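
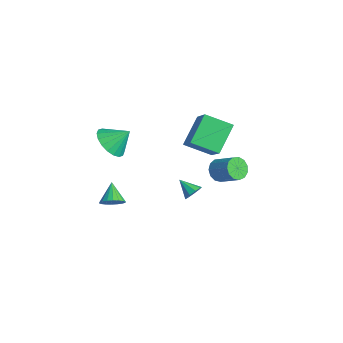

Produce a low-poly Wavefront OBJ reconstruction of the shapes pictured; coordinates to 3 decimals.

v 0.099 3.693 -4.379
v 0.575 3.229 -4.706
v 1.677 3.784 -3.887
v 1.201 4.247 -3.561
v 0.572 3.577 -4.937
v 1.673 4.131 -4.118
v 0.419 3.961 -4.991
v 1.52 4.515 -4.172
v 0.164 4.26 -4.85
v 1.265 4.814 -4.032
v -0.111 4.379 -4.561
v 0.99 4.933 -3.742
v -0.32 4.28 -4.213
v 0.782 4.834 -3.395
v -0.395 3.995 -3.918
v 0.707 4.549 -3.1
v -0.313 3.614 -3.77
v 0.788 4.168 -2.952
v -0.101 3.258 -3.815
v 1.001 3.812 -2.997
v 0.175 3.04 -4.039
v 1.277 3.595 -3.221
v 0.427 3.029 -4.371
v 1.529 3.584 -3.553
v -0.624 -2.199 -0.679
v 0.025 -1.787 -1.379
v -0.216 -1.281 0.239
v -0.365 -1.546 -1.446
v -0.806 -1.435 -1.361
v -1.211 -1.475 -1.141
v -1.5 -1.658 -0.829
v -1.615 -1.948 -0.488
v -1.535 -2.288 -0.184
v -1.274 -2.61 0.022
v -0.884 -2.851 0.089
v -0.443 -2.962 0.004
v -0.038 -2.922 -0.217
v 0.251 -2.739 -0.528
v 0.367 -2.449 -0.87
v 0.286 -2.109 -1.174
v 4.069 0.376 -2.027
v 4.402 0.34 -1.578
v 3.251 -0.036 -1.453
v 4.226 0.68 -1.584
v 3.977 0.878 -1.796
v 3.77 0.842 -2.117
v 3.703 0.587 -2.395
v 3.807 0.234 -2.501
v 4.033 -0.053 -2.385
v 4.276 -0.139 -2.101
v 4.421 0.016 -1.783
v 1.642 -3.066 -3.489
v 1.92 -3.458 -2.994
v 0.718 -2.714 -2.691
v 2.059 -3.188 -2.953
v 2.115 -2.893 -3.018
v 2.078 -2.633 -3.176
v 1.954 -2.458 -3.396
v 1.768 -2.404 -3.635
v 1.558 -2.481 -3.845
v 1.363 -2.674 -3.984
v 1.224 -2.945 -4.025
v 1.168 -3.24 -3.96
v 1.205 -3.5 -3.802
v 1.329 -3.675 -3.581
v 1.515 -3.729 -3.343
v 1.726 -3.652 -3.133
v 0.672 2.968 -2.426
v -0.16 1.702 -1.771
v -0.203 4.182 -1.192
v -1.035 2.916 -0.537
v 2.255 2.664 -1.003
v 1.423 1.398 -0.348
v 1.38 3.878 0.231
v 0.548 2.612 0.886
f 2 1 5
f 2 5 3
f 3 5 6
f 3 6 4
f 5 1 7
f 5 7 6
f 6 7 8
f 6 8 4
f 7 1 9
f 7 9 8
f 8 9 10
f 8 10 4
f 9 1 11
f 9 11 10
f 10 11 12
f 10 12 4
f 11 1 13
f 11 13 12
f 12 13 14
f 12 14 4
f 13 1 15
f 13 15 14
f 14 15 16
f 14 16 4
f 15 1 17
f 15 17 16
f 16 17 18
f 16 18 4
f 17 1 19
f 17 19 18
f 18 19 20
f 18 20 4
f 19 1 21
f 19 21 20
f 20 21 22
f 20 22 4
f 21 1 23
f 21 23 22
f 22 23 24
f 22 24 4
f 23 1 2
f 23 2 24
f 24 2 3
f 24 3 4
f 26 25 28
f 26 28 27
f 28 25 29
f 28 29 27
f 29 25 30
f 29 30 27
f 30 25 31
f 30 31 27
f 31 25 32
f 31 32 27
f 32 25 33
f 32 33 27
f 33 25 34
f 33 34 27
f 34 25 35
f 34 35 27
f 35 25 36
f 35 36 27
f 36 25 37
f 36 37 27
f 37 25 38
f 37 38 27
f 38 25 39
f 38 39 27
f 39 25 40
f 39 40 27
f 40 25 26
f 40 26 27
f 42 41 44
f 42 44 43
f 44 41 45
f 44 45 43
f 45 41 46
f 45 46 43
f 46 41 47
f 46 47 43
f 47 41 48
f 47 48 43
f 48 41 49
f 48 49 43
f 49 41 50
f 49 50 43
f 50 41 51
f 50 51 43
f 51 41 42
f 51 42 43
f 53 52 55
f 53 55 54
f 55 52 56
f 55 56 54
f 56 52 57
f 56 57 54
f 57 52 58
f 57 58 54
f 58 52 59
f 58 59 54
f 59 52 60
f 59 60 54
f 60 52 61
f 60 61 54
f 61 52 62
f 61 62 54
f 62 52 63
f 62 63 54
f 63 52 64
f 63 64 54
f 64 52 65
f 64 65 54
f 65 52 66
f 65 66 54
f 66 52 67
f 66 67 54
f 67 52 53
f 67 53 54
f 69 71 68
f 72 69 68
f 68 71 70
f 70 72 68
f 69 75 71
f 73 69 72
f 73 75 69
f 71 75 70
f 74 72 70
f 70 75 74
f 74 73 72
f 75 73 74



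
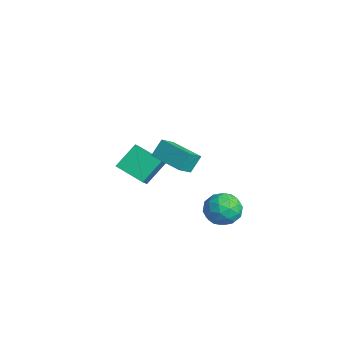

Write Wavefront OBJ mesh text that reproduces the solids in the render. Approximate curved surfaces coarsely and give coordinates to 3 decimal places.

v -4.488 0.303 -3.398
v -4.868 1.599 -2.134
v -3.153 1.428 -4.149
v -3.533 2.723 -2.884
v -3.487 -0.283 -2.496
v -3.867 1.012 -1.231
v -2.152 0.841 -3.246
v -2.532 2.137 -1.982
v 2.657 4.194 -1.991
v 3.221 4.549 -2.91
v 3.039 2.451 -2.43
v 3.603 2.806 -3.349
v 4.022 3.007 -2.313
v 3.786 4.084 -2.041
v 2.474 2.916 -3.299
v 2.238 3.993 -3.027
v 3.108 3.759 -3.718
v 4.065 3.816 -3.109
v 2.195 3.184 -2.231
v 3.152 3.241 -1.622
v 2.905 4.524 -2.412
v 3.355 2.476 -2.928
v 3.601 2.594 -2.319
v 3.933 2.803 -2.859
v 3.237 4.251 -1.901
v 3.569 4.46 -2.442
v 4.04 3.554 -2.091
v 2.691 2.54 -2.898
v 3.023 2.749 -3.439
v 2.327 4.197 -2.481
v 2.659 4.406 -3.021
v 2.22 3.446 -3.249
v 3.171 4.269 -3.427
v 3.396 3.245 -3.685
v 2.732 3.309 -3.656
v 2.593 3.942 -3.496
v 3.733 4.302 -3.069
v 3.958 3.278 -3.327
v 4.204 3.396 -2.718
v 4.065 4.029 -2.558
v 3.667 3.838 -3.544
v 2.302 3.722 -2.013
v 2.527 2.698 -2.271
v 2.195 2.971 -2.782
v 2.056 3.604 -2.622
v 2.864 3.755 -1.655
v 3.089 2.731 -1.913
v 3.667 3.058 -1.844
v 3.528 3.691 -1.684
v 2.593 3.162 -1.796
v 0.318 1.155 0.15
v 0.829 0.315 0.837
v 0.109 1.819 1.116
v 0.621 0.979 1.803
v 2.119 2.061 -0.083
v 2.631 1.221 0.604
v 1.911 2.725 0.883
v 2.422 1.885 1.57
f 2 4 1
f 5 2 1
f 1 4 3
f 3 5 1
f 2 8 4
f 6 2 5
f 6 8 2
f 4 8 3
f 7 5 3
f 3 8 7
f 7 6 5
f 8 6 7
f 9 46 25
f 46 20 49
f 25 49 14
f 46 49 25
f 9 25 21
f 25 14 26
f 21 26 10
f 25 26 21
f 9 21 30
f 21 10 31
f 30 31 16
f 21 31 30
f 9 30 42
f 30 16 45
f 42 45 19
f 30 45 42
f 9 42 46
f 42 19 50
f 46 50 20
f 42 50 46
f 10 26 37
f 26 14 40
f 37 40 18
f 26 40 37
f 14 49 27
f 49 20 48
f 27 48 13
f 49 48 27
f 20 50 47
f 50 19 43
f 47 43 11
f 50 43 47
f 19 45 44
f 45 16 32
f 44 32 15
f 45 32 44
f 16 31 36
f 31 10 33
f 36 33 17
f 31 33 36
f 12 38 24
f 38 18 39
f 24 39 13
f 38 39 24
f 12 24 22
f 24 13 23
f 22 23 11
f 24 23 22
f 12 22 29
f 22 11 28
f 29 28 15
f 22 28 29
f 12 29 34
f 29 15 35
f 34 35 17
f 29 35 34
f 12 34 38
f 34 17 41
f 38 41 18
f 34 41 38
f 13 39 27
f 39 18 40
f 27 40 14
f 39 40 27
f 11 23 47
f 23 13 48
f 47 48 20
f 23 48 47
f 15 28 44
f 28 11 43
f 44 43 19
f 28 43 44
f 17 35 36
f 35 15 32
f 36 32 16
f 35 32 36
f 18 41 37
f 41 17 33
f 37 33 10
f 41 33 37
f 52 54 51
f 55 52 51
f 51 54 53
f 53 55 51
f 52 58 54
f 56 52 55
f 56 58 52
f 54 58 53
f 57 55 53
f 53 58 57
f 57 56 55
f 58 56 57



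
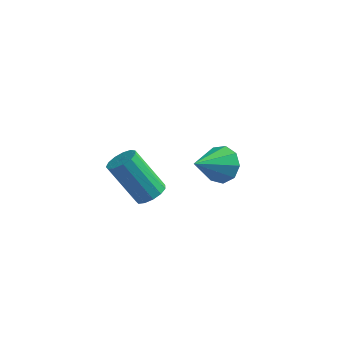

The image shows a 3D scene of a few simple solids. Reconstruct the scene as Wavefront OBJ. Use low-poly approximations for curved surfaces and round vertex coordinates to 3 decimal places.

v 1.243 -1.531 -0.643
v 1.775 -1.432 -0.265
v 0.589 -1.35 1.381
v 0.057 -1.449 1.003
v 1.655 -1.095 -0.368
v 0.47 -1.013 1.278
v 1.404 -0.897 -0.558
v 0.219 -0.815 1.088
v 1.103 -0.9 -0.775
v -0.083 -0.818 0.871
v 0.845 -1.103 -0.95
v -0.34 -1.021 0.695
v 0.714 -1.442 -1.028
v -0.471 -1.36 0.618
v 0.751 -1.81 -0.983
v -0.435 -1.728 0.663
v 0.944 -2.088 -0.831
v -0.242 -2.007 0.815
v 1.231 -2.19 -0.618
v 0.046 -2.109 1.028
v 1.523 -2.083 -0.414
v 0.337 -2.001 1.232
v 1.725 -1.8 -0.282
v 0.54 -1.718 1.364
v 2.428 3.654 -2.851
v 2.983 3.86 -2.16
v 1.712 2.286 -1.869
v 2.45 4.177 -2.107
v 1.907 4.249 -2.403
v 1.608 4.043 -2.908
v 1.693 3.654 -3.387
v 2.122 3.265 -3.615
v 2.694 3.058 -3.486
v 3.142 3.13 -3.06
v 3.256 3.446 -2.536
f 2 1 5
f 2 5 3
f 3 5 6
f 3 6 4
f 5 1 7
f 5 7 6
f 6 7 8
f 6 8 4
f 7 1 9
f 7 9 8
f 8 9 10
f 8 10 4
f 9 1 11
f 9 11 10
f 10 11 12
f 10 12 4
f 11 1 13
f 11 13 12
f 12 13 14
f 12 14 4
f 13 1 15
f 13 15 14
f 14 15 16
f 14 16 4
f 15 1 17
f 15 17 16
f 16 17 18
f 16 18 4
f 17 1 19
f 17 19 18
f 18 19 20
f 18 20 4
f 19 1 21
f 19 21 20
f 20 21 22
f 20 22 4
f 21 1 23
f 21 23 22
f 22 23 24
f 22 24 4
f 23 1 2
f 23 2 24
f 24 2 3
f 24 3 4
f 26 25 28
f 26 28 27
f 28 25 29
f 28 29 27
f 29 25 30
f 29 30 27
f 30 25 31
f 30 31 27
f 31 25 32
f 31 32 27
f 32 25 33
f 32 33 27
f 33 25 34
f 33 34 27
f 34 25 35
f 34 35 27
f 35 25 26
f 35 26 27



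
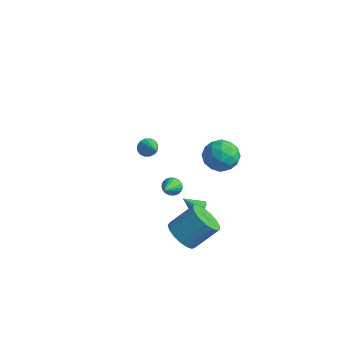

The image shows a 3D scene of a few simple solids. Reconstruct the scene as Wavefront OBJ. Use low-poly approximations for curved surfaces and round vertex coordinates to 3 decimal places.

v 3.317 1.247 4.268
v 4.198 1.055 3.77
v 2.742 -0.255 3.83
v 3.623 -0.447 3.332
v 3.614 -0.391 4.361
v 3.97 0.538 4.631
v 2.97 0.262 2.969
v 3.326 1.191 3.239
v 3.984 0.446 2.967
v 4.382 0.042 3.827
v 2.558 0.758 3.773
v 2.956 0.354 4.633
v 3.809 1.283 4.058
v 3.131 -0.483 3.542
v 3.127 -0.45 4.147
v 3.645 -0.563 3.854
v 3.674 0.979 4.564
v 4.192 0.866 4.271
v 3.849 0.016 4.618
v 2.748 -0.066 3.329
v 3.266 -0.179 3.036
v 3.295 1.363 3.746
v 3.813 1.25 3.453
v 3.091 0.784 2.982
v 4.2 0.812 3.292
v 3.861 -0.071 3.035
v 3.478 0.346 2.822
v 3.687 0.892 2.981
v 4.434 0.575 3.798
v 4.096 -0.308 3.54
v 4.091 -0.275 4.145
v 4.3 0.271 4.304
v 4.308 0.217 3.326
v 2.844 1.108 4.06
v 2.506 0.225 3.802
v 2.64 0.529 3.296
v 2.849 1.075 3.455
v 3.079 0.871 4.565
v 2.74 -0.012 4.308
v 3.253 -0.092 4.619
v 3.462 0.454 4.778
v 2.632 0.583 4.274
v 2.078 -1.019 -2.739
v 2.861 -0.833 -3.366
v 3.565 0.305 -2.147
v 2.782 0.119 -1.521
v 2.53 -0.496 -3.489
v 3.235 0.642 -2.27
v 2.096 -0.279 -3.441
v 2.8 0.859 -2.222
v 1.657 -0.231 -3.232
v 2.361 0.907 -2.013
v 1.315 -0.364 -2.91
v 2.019 0.774 -1.691
v 1.147 -0.647 -2.549
v 1.852 0.491 -1.331
v 1.193 -1.015 -2.232
v 1.897 0.123 -1.013
v 1.441 -1.384 -2.031
v 2.146 -0.246 -0.812
v 1.836 -1.669 -1.992
v 2.54 -0.532 -0.773
v 2.285 -1.806 -2.124
v 2.989 -0.668 -0.906
v 2.687 -1.762 -2.398
v 3.392 -0.624 -1.179
v 2.95 -1.548 -2.749
v 3.654 -0.41 -1.531
v 3.013 -1.213 -3.099
v 3.717 -0.075 -1.88
v -1.294 1.757 -2.501
v -0.828 1.75 -2.862
v -0.586 0.423 -1.559
v -0.754 1.92 -2.676
v -0.788 2.058 -2.455
v -0.922 2.136 -2.243
v -1.13 2.139 -2.082
v -1.37 2.067 -2.004
v -1.595 1.933 -2.025
v -1.76 1.765 -2.139
v -1.833 1.595 -2.326
v -1.8 1.457 -2.547
v -1.666 1.378 -2.758
v -1.458 1.375 -2.919
v -1.218 1.447 -2.997
v -0.993 1.581 -2.977
v -3.995 2.614 -1.283
v -3.627 2.816 -1.739
v -2.665 2.006 -0.477
v -3.642 3.06 -1.53
v -3.752 3.184 -1.255
v -3.927 3.155 -0.988
v -4.12 2.981 -0.799
v -4.28 2.709 -0.74
v -4.364 2.412 -0.827
v -4.349 2.168 -1.036
v -4.239 2.045 -1.311
v -4.064 2.073 -1.578
v -3.87 2.247 -1.766
v -3.71 2.519 -1.825
v 0.812 1.654 -3.022
v 1.151 1.851 -2.622
v 0.168 1.086 -2.198
v 1 2.008 -2.631
v 0.82 2.112 -2.7
v 0.639 2.146 -2.817
v 0.484 2.105 -2.966
v 0.38 1.996 -3.124
v 0.341 1.834 -3.265
v 0.373 1.646 -3.37
v 0.473 1.458 -3.422
v 0.624 1.3 -3.413
v 0.803 1.197 -3.344
v 0.984 1.162 -3.227
v 1.139 1.203 -3.078
v 1.244 1.313 -2.92
v 1.283 1.474 -2.779
v 1.25 1.663 -2.674
f 1 38 17
f 38 12 41
f 17 41 6
f 38 41 17
f 1 17 13
f 17 6 18
f 13 18 2
f 17 18 13
f 1 13 22
f 13 2 23
f 22 23 8
f 13 23 22
f 1 22 34
f 22 8 37
f 34 37 11
f 22 37 34
f 1 34 38
f 34 11 42
f 38 42 12
f 34 42 38
f 2 18 29
f 18 6 32
f 29 32 10
f 18 32 29
f 6 41 19
f 41 12 40
f 19 40 5
f 41 40 19
f 12 42 39
f 42 11 35
f 39 35 3
f 42 35 39
f 11 37 36
f 37 8 24
f 36 24 7
f 37 24 36
f 8 23 28
f 23 2 25
f 28 25 9
f 23 25 28
f 4 30 16
f 30 10 31
f 16 31 5
f 30 31 16
f 4 16 14
f 16 5 15
f 14 15 3
f 16 15 14
f 4 14 21
f 14 3 20
f 21 20 7
f 14 20 21
f 4 21 26
f 21 7 27
f 26 27 9
f 21 27 26
f 4 26 30
f 26 9 33
f 30 33 10
f 26 33 30
f 5 31 19
f 31 10 32
f 19 32 6
f 31 32 19
f 3 15 39
f 15 5 40
f 39 40 12
f 15 40 39
f 7 20 36
f 20 3 35
f 36 35 11
f 20 35 36
f 9 27 28
f 27 7 24
f 28 24 8
f 27 24 28
f 10 33 29
f 33 9 25
f 29 25 2
f 33 25 29
f 44 43 47
f 44 47 45
f 45 47 48
f 45 48 46
f 47 43 49
f 47 49 48
f 48 49 50
f 48 50 46
f 49 43 51
f 49 51 50
f 50 51 52
f 50 52 46
f 51 43 53
f 51 53 52
f 52 53 54
f 52 54 46
f 53 43 55
f 53 55 54
f 54 55 56
f 54 56 46
f 55 43 57
f 55 57 56
f 56 57 58
f 56 58 46
f 57 43 59
f 57 59 58
f 58 59 60
f 58 60 46
f 59 43 61
f 59 61 60
f 60 61 62
f 60 62 46
f 61 43 63
f 61 63 62
f 62 63 64
f 62 64 46
f 63 43 65
f 63 65 64
f 64 65 66
f 64 66 46
f 65 43 67
f 65 67 66
f 66 67 68
f 66 68 46
f 67 43 69
f 67 69 68
f 68 69 70
f 68 70 46
f 69 43 44
f 69 44 70
f 70 44 45
f 70 45 46
f 72 71 74
f 72 74 73
f 74 71 75
f 74 75 73
f 75 71 76
f 75 76 73
f 76 71 77
f 76 77 73
f 77 71 78
f 77 78 73
f 78 71 79
f 78 79 73
f 79 71 80
f 79 80 73
f 80 71 81
f 80 81 73
f 81 71 82
f 81 82 73
f 82 71 83
f 82 83 73
f 83 71 84
f 83 84 73
f 84 71 85
f 84 85 73
f 85 71 86
f 85 86 73
f 86 71 72
f 86 72 73
f 88 87 90
f 88 90 89
f 90 87 91
f 90 91 89
f 91 87 92
f 91 92 89
f 92 87 93
f 92 93 89
f 93 87 94
f 93 94 89
f 94 87 95
f 94 95 89
f 95 87 96
f 95 96 89
f 96 87 97
f 96 97 89
f 97 87 98
f 97 98 89
f 98 87 99
f 98 99 89
f 99 87 100
f 99 100 89
f 100 87 88
f 100 88 89
f 102 101 104
f 102 104 103
f 104 101 105
f 104 105 103
f 105 101 106
f 105 106 103
f 106 101 107
f 106 107 103
f 107 101 108
f 107 108 103
f 108 101 109
f 108 109 103
f 109 101 110
f 109 110 103
f 110 101 111
f 110 111 103
f 111 101 112
f 111 112 103
f 112 101 113
f 112 113 103
f 113 101 114
f 113 114 103
f 114 101 115
f 114 115 103
f 115 101 116
f 115 116 103
f 116 101 117
f 116 117 103
f 117 101 118
f 117 118 103
f 118 101 102
f 118 102 103



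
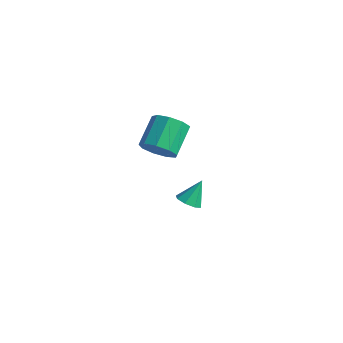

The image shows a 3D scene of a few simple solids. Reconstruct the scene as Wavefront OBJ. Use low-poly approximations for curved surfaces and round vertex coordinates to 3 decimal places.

v -3 -0.523 3.346
v -2.404 0.06 2.83
v -2.905 1.465 3.837
v -3.5 0.883 4.354
v -3.012 0.045 2.548
v -3.512 1.451 3.555
v -3.614 -0.235 2.639
v -4.115 1.171 3.647
v -3.929 -0.649 3.062
v -4.429 0.756 4.069
v -3.809 -1.005 3.617
v -4.309 0.4 4.625
v -3.31 -1.135 4.046
v -3.811 0.271 5.053
v -2.666 -0.978 4.147
v -3.167 0.427 5.155
v -2.179 -0.608 3.874
v -2.679 0.797 4.881
v -2.075 -0.199 3.354
v -2.575 1.207 4.361
v -3.584 2.177 -2.528
v -2.925 2.381 -2.735
v -3.476 3.043 -1.332
v -3.319 2.708 -2.936
v -3.869 2.725 -2.898
v -4.252 2.421 -2.644
v -4.243 1.974 -2.321
v -3.849 1.646 -2.12
v -3.299 1.63 -2.158
v -2.917 1.934 -2.412
f 2 1 5
f 2 5 3
f 3 5 6
f 3 6 4
f 5 1 7
f 5 7 6
f 6 7 8
f 6 8 4
f 7 1 9
f 7 9 8
f 8 9 10
f 8 10 4
f 9 1 11
f 9 11 10
f 10 11 12
f 10 12 4
f 11 1 13
f 11 13 12
f 12 13 14
f 12 14 4
f 13 1 15
f 13 15 14
f 14 15 16
f 14 16 4
f 15 1 17
f 15 17 16
f 16 17 18
f 16 18 4
f 17 1 19
f 17 19 18
f 18 19 20
f 18 20 4
f 19 1 2
f 19 2 20
f 20 2 3
f 20 3 4
f 22 21 24
f 22 24 23
f 24 21 25
f 24 25 23
f 25 21 26
f 25 26 23
f 26 21 27
f 26 27 23
f 27 21 28
f 27 28 23
f 28 21 29
f 28 29 23
f 29 21 30
f 29 30 23
f 30 21 22
f 30 22 23



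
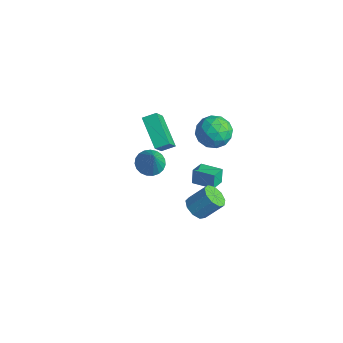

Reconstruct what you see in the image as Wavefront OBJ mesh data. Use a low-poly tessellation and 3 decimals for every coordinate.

v -1.635 2.488 2.983
v -0.759 1.89 2.674
v -2.701 1.09 2.666
v -1.825 0.492 2.357
v -1.95 0.783 3.415
v -1.291 1.647 3.611
v -2.169 1.333 1.729
v -1.51 2.197 1.925
v -1.089 1.176 1.9
v -0.954 0.837 2.942
v -2.506 2.143 2.398
v -2.371 1.804 3.44
v -1.103 2.312 2.856
v -2.357 0.668 2.484
v -2.43 0.84 3.105
v -1.915 0.488 2.924
v -1.416 2.169 3.407
v -0.902 1.818 3.226
v -1.602 1.167 3.661
v -2.558 1.162 2.114
v -2.044 0.811 1.933
v -1.545 2.492 2.416
v -1.03 2.14 2.235
v -1.858 1.813 1.679
v -0.783 1.541 2.22
v -1.409 0.719 2.033
v -1.611 1.213 1.664
v -1.224 1.721 1.779
v -0.703 1.341 2.832
v -1.33 0.52 2.646
v -1.403 0.691 3.267
v -1.016 1.199 3.383
v -0.897 0.922 2.377
v -2.13 2.46 2.694
v -2.757 1.639 2.508
v -2.444 1.781 1.957
v -2.057 2.289 2.073
v -2.051 2.261 3.307
v -2.677 1.439 3.12
v -2.236 1.259 3.561
v -1.849 1.767 3.676
v -2.563 2.058 2.963
v -1.66 0.225 -3.747
v -0.924 -0.082 -3.886
v -0.343 0.808 -2.771
v -1.08 1.115 -2.633
v -1.005 0.366 -4.202
v -0.424 1.256 -3.087
v -1.393 0.748 -4.305
v -0.812 1.638 -3.19
v -1.906 0.885 -4.147
v -1.325 1.776 -3.033
v -2.304 0.714 -3.802
v -1.723 1.604 -2.688
v -2.401 0.313 -3.432
v -1.82 1.204 -2.317
v -2.152 -0.128 -3.209
v -1.571 0.762 -2.094
v -1.672 -0.405 -3.238
v -1.092 0.485 -2.124
v -1.187 -0.387 -3.505
v -0.607 0.504 -2.391
v -2.782 0.832 -2.707
v -3.005 1.061 -1.801
v -3.145 1.721 -3.02
v -3.367 1.95 -2.115
v -1.553 1.39 -2.545
v -1.775 1.619 -1.64
v -1.915 2.279 -2.859
v -2.138 2.508 -1.953
v -1.538 -3.026 2.998
v -0.839 -2.678 2.718
v -0.722 -3.394 4.582
v -0.999 -2.409 2.863
v -1.253 -2.247 3.032
v -1.556 -2.219 3.195
v -1.856 -2.331 3.323
v -2.101 -2.563 3.396
v -2.249 -2.875 3.399
v -2.274 -3.213 3.334
v -2.172 -3.518 3.21
v -1.96 -3.739 3.049
v -1.675 -3.836 2.88
v -1.367 -3.793 2.731
v -1.088 -3.617 2.628
v -0.887 -3.339 2.589
v -0.799 -3.007 2.621
v -2.591 -1.461 2.106
v -4.304 -1.022 3.182
v -2.228 -0.763 2.399
v -3.94 -0.324 3.475
v -1.94 -2.396 3.525
v -3.652 -1.957 4.601
v -1.576 -1.698 3.818
v -3.289 -1.259 4.894
f 1 38 17
f 38 12 41
f 17 41 6
f 38 41 17
f 1 17 13
f 17 6 18
f 13 18 2
f 17 18 13
f 1 13 22
f 13 2 23
f 22 23 8
f 13 23 22
f 1 22 34
f 22 8 37
f 34 37 11
f 22 37 34
f 1 34 38
f 34 11 42
f 38 42 12
f 34 42 38
f 2 18 29
f 18 6 32
f 29 32 10
f 18 32 29
f 6 41 19
f 41 12 40
f 19 40 5
f 41 40 19
f 12 42 39
f 42 11 35
f 39 35 3
f 42 35 39
f 11 37 36
f 37 8 24
f 36 24 7
f 37 24 36
f 8 23 28
f 23 2 25
f 28 25 9
f 23 25 28
f 4 30 16
f 30 10 31
f 16 31 5
f 30 31 16
f 4 16 14
f 16 5 15
f 14 15 3
f 16 15 14
f 4 14 21
f 14 3 20
f 21 20 7
f 14 20 21
f 4 21 26
f 21 7 27
f 26 27 9
f 21 27 26
f 4 26 30
f 26 9 33
f 30 33 10
f 26 33 30
f 5 31 19
f 31 10 32
f 19 32 6
f 31 32 19
f 3 15 39
f 15 5 40
f 39 40 12
f 15 40 39
f 7 20 36
f 20 3 35
f 36 35 11
f 20 35 36
f 9 27 28
f 27 7 24
f 28 24 8
f 27 24 28
f 10 33 29
f 33 9 25
f 29 25 2
f 33 25 29
f 44 43 47
f 44 47 45
f 45 47 48
f 45 48 46
f 47 43 49
f 47 49 48
f 48 49 50
f 48 50 46
f 49 43 51
f 49 51 50
f 50 51 52
f 50 52 46
f 51 43 53
f 51 53 52
f 52 53 54
f 52 54 46
f 53 43 55
f 53 55 54
f 54 55 56
f 54 56 46
f 55 43 57
f 55 57 56
f 56 57 58
f 56 58 46
f 57 43 59
f 57 59 58
f 58 59 60
f 58 60 46
f 59 43 61
f 59 61 60
f 60 61 62
f 60 62 46
f 61 43 44
f 61 44 62
f 62 44 45
f 62 45 46
f 64 66 63
f 67 64 63
f 63 66 65
f 65 67 63
f 64 70 66
f 68 64 67
f 68 70 64
f 66 70 65
f 69 67 65
f 65 70 69
f 69 68 67
f 70 68 69
f 72 71 74
f 72 74 73
f 74 71 75
f 74 75 73
f 75 71 76
f 75 76 73
f 76 71 77
f 76 77 73
f 77 71 78
f 77 78 73
f 78 71 79
f 78 79 73
f 79 71 80
f 79 80 73
f 80 71 81
f 80 81 73
f 81 71 82
f 81 82 73
f 82 71 83
f 82 83 73
f 83 71 84
f 83 84 73
f 84 71 85
f 84 85 73
f 85 71 86
f 85 86 73
f 86 71 87
f 86 87 73
f 87 71 72
f 87 72 73
f 89 91 88
f 92 89 88
f 88 91 90
f 90 92 88
f 89 95 91
f 93 89 92
f 93 95 89
f 91 95 90
f 94 92 90
f 90 95 94
f 94 93 92
f 95 93 94



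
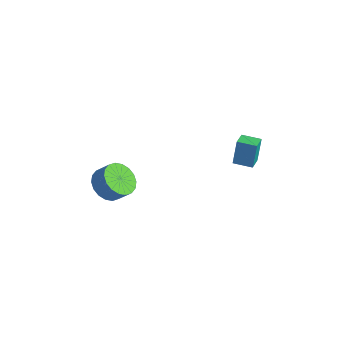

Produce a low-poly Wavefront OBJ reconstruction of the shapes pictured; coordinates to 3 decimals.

v 0.105 3.154 -1.018
v 0.022 3.435 0.473
v 0.905 3.83 -1.101
v 0.821 4.111 0.391
v 0.719 2.449 -0.851
v 0.635 2.73 0.641
v 1.518 3.125 -0.933
v 1.435 3.406 0.558
v -1.84 -3.377 -1.798
v -1.06 -3.952 -2.147
v -0.44 -3.557 -1.412
v -1.22 -2.983 -1.062
v -1.018 -3.565 -2.39
v -0.398 -3.171 -1.654
v -1.14 -3.142 -2.515
v -0.519 -2.747 -1.78
v -1.4 -2.764 -2.498
v -0.779 -2.37 -1.763
v -1.747 -2.509 -2.343
v -1.126 -2.114 -1.607
v -2.112 -2.425 -2.08
v -1.492 -2.03 -1.344
v -2.424 -2.53 -1.76
v -1.804 -2.135 -1.025
v -2.62 -2.803 -1.448
v -2 -2.408 -0.713
v -2.662 -3.189 -1.206
v -2.042 -2.795 -0.47
v -2.541 -3.613 -1.08
v -1.92 -3.218 -0.345
v -2.281 -3.99 -1.097
v -1.66 -3.596 -0.362
v -1.934 -4.246 -1.253
v -1.313 -3.851 -0.517
v -1.568 -4.33 -1.516
v -0.948 -3.935 -0.78
v -1.256 -4.225 -1.835
v -0.636 -3.83 -1.1
f 2 4 1
f 5 2 1
f 1 4 3
f 3 5 1
f 2 8 4
f 6 2 5
f 6 8 2
f 4 8 3
f 7 5 3
f 3 8 7
f 7 6 5
f 8 6 7
f 10 9 13
f 10 13 11
f 11 13 14
f 11 14 12
f 13 9 15
f 13 15 14
f 14 15 16
f 14 16 12
f 15 9 17
f 15 17 16
f 16 17 18
f 16 18 12
f 17 9 19
f 17 19 18
f 18 19 20
f 18 20 12
f 19 9 21
f 19 21 20
f 20 21 22
f 20 22 12
f 21 9 23
f 21 23 22
f 22 23 24
f 22 24 12
f 23 9 25
f 23 25 24
f 24 25 26
f 24 26 12
f 25 9 27
f 25 27 26
f 26 27 28
f 26 28 12
f 27 9 29
f 27 29 28
f 28 29 30
f 28 30 12
f 29 9 31
f 29 31 30
f 30 31 32
f 30 32 12
f 31 9 33
f 31 33 32
f 32 33 34
f 32 34 12
f 33 9 35
f 33 35 34
f 34 35 36
f 34 36 12
f 35 9 37
f 35 37 36
f 36 37 38
f 36 38 12
f 37 9 10
f 37 10 38
f 38 10 11
f 38 11 12



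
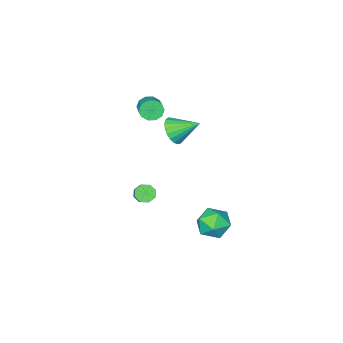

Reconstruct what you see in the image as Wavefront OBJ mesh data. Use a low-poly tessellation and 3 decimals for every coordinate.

v -0.154 3.947 -2.335
v 0.854 4.39 -2.423
v 0.426 2.89 -1.017
v 1.434 3.333 -1.105
v 0.597 3.938 -0.714
v 0.239 4.591 -1.528
v 1.041 2.689 -1.912
v 0.683 3.342 -2.726
v 1.592 3.612 -2.162
v 1.318 4.384 -1.421
v -0.038 2.896 -2.019
v -0.312 3.668 -1.278
v -0.302 -0.78 3.016
v 0.283 -0.108 2.686
v -1.178 0.42 3.904
v -0.001 -0.112 2.411
v -0.337 -0.232 2.241
v -0.667 -0.446 2.205
v -0.934 -0.718 2.309
v -1.091 -1 2.536
v -1.113 -1.245 2.845
v -0.994 -1.409 3.184
v -0.755 -1.464 3.494
v -0.439 -1.401 3.722
v -0.098 -1.231 3.827
v 0.207 -0.982 3.792
v 0.424 -0.699 3.623
v 0.516 -0.429 3.35
v 0.466 -0.22 3.018
v -1.483 -4.297 2.545
v -1.114 -4.775 2.956
v -0.408 -3.72 3.546
v -0.777 -3.243 3.135
v -0.885 -4.714 2.572
v -0.178 -3.659 3.163
v -0.883 -4.494 2.178
v -0.177 -3.44 2.769
v -1.111 -4.199 1.924
v -0.405 -3.145 2.515
v -1.481 -3.941 1.907
v -0.775 -2.887 2.498
v -1.852 -3.82 2.134
v -1.146 -2.765 2.724
v -2.082 -3.881 2.517
v -1.375 -2.826 3.108
v -2.083 -4.1 2.911
v -1.377 -3.046 3.502
v -1.855 -4.395 3.165
v -1.149 -3.341 3.756
v -1.485 -4.653 3.182
v -0.779 -3.599 3.773
v 1.051 -1.813 -2.384
v 1.5 -1.699 -2.811
v 2.239 -0.693 -1.762
v 1.789 -0.807 -1.336
v 1.131 -1.391 -2.845
v 1.869 -0.385 -1.797
v 0.714 -1.331 -2.61
v 1.453 -0.325 -1.561
v 0.495 -1.553 -2.243
v 1.233 -0.547 -1.194
v 0.601 -1.927 -1.958
v 1.34 -0.921 -0.909
v 0.971 -2.235 -1.923
v 1.709 -1.229 -0.875
v 1.387 -2.295 -2.159
v 2.126 -1.289 -1.11
v 1.607 -2.073 -2.526
v 2.345 -1.067 -1.477
f 1 12 6
f 1 6 2
f 1 2 8
f 1 8 11
f 1 11 12
f 2 6 10
f 6 12 5
f 12 11 3
f 11 8 7
f 8 2 9
f 4 10 5
f 4 5 3
f 4 3 7
f 4 7 9
f 4 9 10
f 5 10 6
f 3 5 12
f 7 3 11
f 9 7 8
f 10 9 2
f 14 13 16
f 14 16 15
f 16 13 17
f 16 17 15
f 17 13 18
f 17 18 15
f 18 13 19
f 18 19 15
f 19 13 20
f 19 20 15
f 20 13 21
f 20 21 15
f 21 13 22
f 21 22 15
f 22 13 23
f 22 23 15
f 23 13 24
f 23 24 15
f 24 13 25
f 24 25 15
f 25 13 26
f 25 26 15
f 26 13 27
f 26 27 15
f 27 13 28
f 27 28 15
f 28 13 29
f 28 29 15
f 29 13 14
f 29 14 15
f 31 30 34
f 31 34 32
f 32 34 35
f 32 35 33
f 34 30 36
f 34 36 35
f 35 36 37
f 35 37 33
f 36 30 38
f 36 38 37
f 37 38 39
f 37 39 33
f 38 30 40
f 38 40 39
f 39 40 41
f 39 41 33
f 40 30 42
f 40 42 41
f 41 42 43
f 41 43 33
f 42 30 44
f 42 44 43
f 43 44 45
f 43 45 33
f 44 30 46
f 44 46 45
f 45 46 47
f 45 47 33
f 46 30 48
f 46 48 47
f 47 48 49
f 47 49 33
f 48 30 50
f 48 50 49
f 49 50 51
f 49 51 33
f 50 30 31
f 50 31 51
f 51 31 32
f 51 32 33
f 53 52 56
f 53 56 54
f 54 56 57
f 54 57 55
f 56 52 58
f 56 58 57
f 57 58 59
f 57 59 55
f 58 52 60
f 58 60 59
f 59 60 61
f 59 61 55
f 60 52 62
f 60 62 61
f 61 62 63
f 61 63 55
f 62 52 64
f 62 64 63
f 63 64 65
f 63 65 55
f 64 52 66
f 64 66 65
f 65 66 67
f 65 67 55
f 66 52 68
f 66 68 67
f 67 68 69
f 67 69 55
f 68 52 53
f 68 53 69
f 69 53 54
f 69 54 55



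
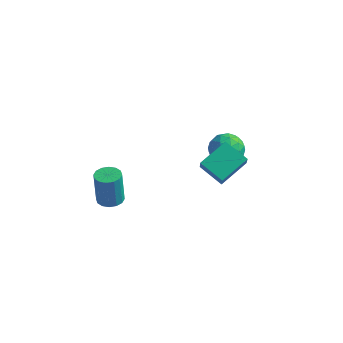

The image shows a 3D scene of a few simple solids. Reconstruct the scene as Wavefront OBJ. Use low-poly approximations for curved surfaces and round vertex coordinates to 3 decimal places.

v 1.376 3.151 0.119
v 1.829 3.927 0.292
v 2.071 2.493 1.248
v 2.524 3.269 1.421
v 1.624 3.221 1.576
v 1.194 3.627 0.878
v 2.706 2.793 0.662
v 2.276 3.199 -0.036
v 2.651 3.705 0.627
v 1.982 3.97 1.192
v 1.918 2.45 0.348
v 1.249 2.715 0.913
v 1.542 3.596 0.106
v 2.358 2.824 1.434
v 1.829 2.795 1.525
v 2.096 3.251 1.627
v 1.168 3.421 0.451
v 1.435 3.877 0.553
v 1.314 3.462 1.308
v 2.465 2.543 0.987
v 2.732 2.999 1.089
v 1.804 3.169 -0.087
v 2.071 3.625 0.015
v 2.586 2.958 0.232
v 2.291 3.922 0.405
v 2.699 3.536 1.069
v 2.806 3.256 0.622
v 2.554 3.495 0.212
v 1.898 4.078 0.737
v 2.306 3.691 1.401
v 1.777 3.663 1.492
v 1.525 3.902 1.082
v 2.381 3.948 0.934
v 1.594 2.729 0.139
v 2.002 2.342 0.803
v 2.375 2.518 0.458
v 2.123 2.757 0.048
v 1.201 2.884 0.471
v 1.609 2.498 1.135
v 1.346 2.925 1.328
v 1.094 3.164 0.918
v 1.519 2.472 0.606
v 1.585 1.357 0.762
v 1.937 0.768 1.686
v 2.102 2.742 1.449
v 2.454 2.154 2.372
v 2.806 1.186 0.188
v 3.158 0.598 1.111
v 3.323 2.572 0.874
v 3.675 1.983 1.798
v -3.32 1.453 -4.093
v -2.717 1.764 -4.056
v -2.836 1.778 -2.25
v -3.44 1.467 -2.287
v -2.953 2.025 -4.073
v -3.072 2.039 -2.267
v -3.287 2.132 -4.096
v -3.406 2.146 -2.29
v -3.631 2.058 -4.118
v -3.75 2.072 -2.312
v -3.891 1.821 -4.133
v -4.01 1.835 -2.327
v -3.998 1.486 -4.138
v -4.117 1.5 -2.332
v -3.924 1.142 -4.13
v -4.043 1.156 -2.324
v -3.688 0.881 -4.113
v -3.807 0.895 -2.307
v -3.354 0.774 -4.09
v -3.473 0.788 -2.284
v -3.01 0.848 -4.068
v -3.129 0.862 -2.262
v -2.75 1.085 -4.053
v -2.869 1.099 -2.247
v -2.643 1.42 -4.048
v -2.762 1.434 -2.242
f 1 38 17
f 38 12 41
f 17 41 6
f 38 41 17
f 1 17 13
f 17 6 18
f 13 18 2
f 17 18 13
f 1 13 22
f 13 2 23
f 22 23 8
f 13 23 22
f 1 22 34
f 22 8 37
f 34 37 11
f 22 37 34
f 1 34 38
f 34 11 42
f 38 42 12
f 34 42 38
f 2 18 29
f 18 6 32
f 29 32 10
f 18 32 29
f 6 41 19
f 41 12 40
f 19 40 5
f 41 40 19
f 12 42 39
f 42 11 35
f 39 35 3
f 42 35 39
f 11 37 36
f 37 8 24
f 36 24 7
f 37 24 36
f 8 23 28
f 23 2 25
f 28 25 9
f 23 25 28
f 4 30 16
f 30 10 31
f 16 31 5
f 30 31 16
f 4 16 14
f 16 5 15
f 14 15 3
f 16 15 14
f 4 14 21
f 14 3 20
f 21 20 7
f 14 20 21
f 4 21 26
f 21 7 27
f 26 27 9
f 21 27 26
f 4 26 30
f 26 9 33
f 30 33 10
f 26 33 30
f 5 31 19
f 31 10 32
f 19 32 6
f 31 32 19
f 3 15 39
f 15 5 40
f 39 40 12
f 15 40 39
f 7 20 36
f 20 3 35
f 36 35 11
f 20 35 36
f 9 27 28
f 27 7 24
f 28 24 8
f 27 24 28
f 10 33 29
f 33 9 25
f 29 25 2
f 33 25 29
f 44 46 43
f 47 44 43
f 43 46 45
f 45 47 43
f 44 50 46
f 48 44 47
f 48 50 44
f 46 50 45
f 49 47 45
f 45 50 49
f 49 48 47
f 50 48 49
f 52 51 55
f 52 55 53
f 53 55 56
f 53 56 54
f 55 51 57
f 55 57 56
f 56 57 58
f 56 58 54
f 57 51 59
f 57 59 58
f 58 59 60
f 58 60 54
f 59 51 61
f 59 61 60
f 60 61 62
f 60 62 54
f 61 51 63
f 61 63 62
f 62 63 64
f 62 64 54
f 63 51 65
f 63 65 64
f 64 65 66
f 64 66 54
f 65 51 67
f 65 67 66
f 66 67 68
f 66 68 54
f 67 51 69
f 67 69 68
f 68 69 70
f 68 70 54
f 69 51 71
f 69 71 70
f 70 71 72
f 70 72 54
f 71 51 73
f 71 73 72
f 72 73 74
f 72 74 54
f 73 51 75
f 73 75 74
f 74 75 76
f 74 76 54
f 75 51 52
f 75 52 76
f 76 52 53
f 76 53 54



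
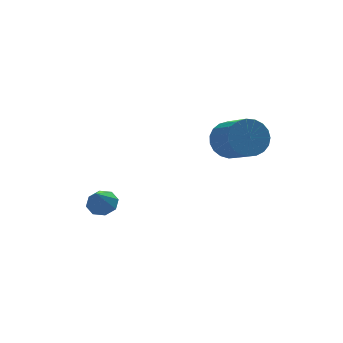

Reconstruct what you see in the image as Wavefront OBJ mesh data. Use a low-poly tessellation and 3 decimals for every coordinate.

v 1.217 -1.299 2.291
v 1.599 -0.915 2.81
v 1.705 -2.097 3.608
v 1.323 -2.481 3.089
v 1.304 -0.877 2.905
v 1.41 -2.059 3.703
v 0.994 -0.912 2.894
v 1.1 -2.094 3.692
v 0.723 -1.014 2.779
v 0.829 -2.196 3.576
v 0.537 -1.166 2.579
v 0.643 -2.348 3.377
v 0.469 -1.34 2.33
v 0.575 -2.522 3.127
v 0.53 -1.507 2.074
v 0.636 -2.689 2.871
v 0.71 -1.639 1.855
v 0.816 -2.821 2.653
v 0.978 -1.711 1.712
v 1.083 -2.893 2.51
v 1.286 -1.712 1.669
v 1.392 -2.894 2.467
v 1.583 -1.642 1.734
v 1.689 -2.824 2.532
v 1.817 -1.513 1.895
v 1.923 -2.695 2.693
v 1.947 -1.346 2.124
v 2.053 -2.528 2.922
v 1.95 -1.171 2.383
v 2.056 -2.354 3.18
v 1.827 -1.019 2.625
v 1.933 -2.201 3.423
v -2.323 1.255 -1.502
v -2.016 0.785 -1.595
v -2.697 0.845 -0.658
v -1.801 1.08 -1.356
v -1.892 1.478 -1.203
v -2.236 1.746 -1.224
v -2.631 1.726 -1.409
v -2.846 1.431 -1.648
v -2.754 1.033 -1.801
v -2.411 0.765 -1.779
f 2 1 5
f 2 5 3
f 3 5 6
f 3 6 4
f 5 1 7
f 5 7 6
f 6 7 8
f 6 8 4
f 7 1 9
f 7 9 8
f 8 9 10
f 8 10 4
f 9 1 11
f 9 11 10
f 10 11 12
f 10 12 4
f 11 1 13
f 11 13 12
f 12 13 14
f 12 14 4
f 13 1 15
f 13 15 14
f 14 15 16
f 14 16 4
f 15 1 17
f 15 17 16
f 16 17 18
f 16 18 4
f 17 1 19
f 17 19 18
f 18 19 20
f 18 20 4
f 19 1 21
f 19 21 20
f 20 21 22
f 20 22 4
f 21 1 23
f 21 23 22
f 22 23 24
f 22 24 4
f 23 1 25
f 23 25 24
f 24 25 26
f 24 26 4
f 25 1 27
f 25 27 26
f 26 27 28
f 26 28 4
f 27 1 29
f 27 29 28
f 28 29 30
f 28 30 4
f 29 1 31
f 29 31 30
f 30 31 32
f 30 32 4
f 31 1 2
f 31 2 32
f 32 2 3
f 32 3 4
f 34 33 36
f 34 36 35
f 36 33 37
f 36 37 35
f 37 33 38
f 37 38 35
f 38 33 39
f 38 39 35
f 39 33 40
f 39 40 35
f 40 33 41
f 40 41 35
f 41 33 42
f 41 42 35
f 42 33 34
f 42 34 35



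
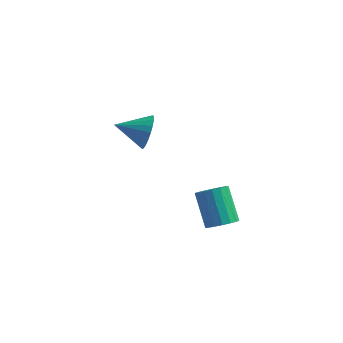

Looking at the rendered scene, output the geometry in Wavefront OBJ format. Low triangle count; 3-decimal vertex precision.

v -3.034 2.351 -1.362
v -2.634 1.985 -0.451
v -4.666 1.869 -0.838
v -2.725 2.404 -0.349
v -2.869 2.814 -0.422
v -3.043 3.144 -0.658
v -3.214 3.337 -1.015
v -3.355 3.359 -1.432
v -3.44 3.207 -1.837
v -3.455 2.908 -2.16
v -3.397 2.512 -2.345
v -3.277 2.088 -2.36
v -3.114 1.71 -2.202
v -2.938 1.442 -1.899
v -2.778 1.332 -1.503
v -2.663 1.398 -1.083
v -2.612 1.629 -0.711
v 2.822 -3.542 -1.826
v 3.558 -3.229 -1.606
v 2.675 -2.184 -0.134
v 1.938 -2.498 -0.354
v 3.42 -2.969 -1.873
v 2.537 -1.925 -0.401
v 3.145 -2.841 -2.13
v 2.262 -1.796 -0.657
v 2.796 -2.873 -2.316
v 1.913 -1.828 -0.844
v 2.453 -3.059 -2.391
v 1.569 -2.014 -0.918
v 2.194 -3.355 -2.336
v 1.311 -2.31 -0.863
v 2.079 -3.694 -2.164
v 1.196 -2.649 -0.692
v 2.134 -3.999 -1.915
v 1.251 -2.954 -0.443
v 2.347 -4.199 -1.646
v 1.463 -3.154 -0.173
v 2.668 -4.248 -1.417
v 1.785 -3.204 0.055
v 3.025 -4.136 -1.283
v 2.141 -3.091 0.189
v 3.335 -3.888 -1.273
v 2.451 -2.843 0.199
v 3.527 -3.561 -1.39
v 2.644 -2.516 0.083
f 2 1 4
f 2 4 3
f 4 1 5
f 4 5 3
f 5 1 6
f 5 6 3
f 6 1 7
f 6 7 3
f 7 1 8
f 7 8 3
f 8 1 9
f 8 9 3
f 9 1 10
f 9 10 3
f 10 1 11
f 10 11 3
f 11 1 12
f 11 12 3
f 12 1 13
f 12 13 3
f 13 1 14
f 13 14 3
f 14 1 15
f 14 15 3
f 15 1 16
f 15 16 3
f 16 1 17
f 16 17 3
f 17 1 2
f 17 2 3
f 19 18 22
f 19 22 20
f 20 22 23
f 20 23 21
f 22 18 24
f 22 24 23
f 23 24 25
f 23 25 21
f 24 18 26
f 24 26 25
f 25 26 27
f 25 27 21
f 26 18 28
f 26 28 27
f 27 28 29
f 27 29 21
f 28 18 30
f 28 30 29
f 29 30 31
f 29 31 21
f 30 18 32
f 30 32 31
f 31 32 33
f 31 33 21
f 32 18 34
f 32 34 33
f 33 34 35
f 33 35 21
f 34 18 36
f 34 36 35
f 35 36 37
f 35 37 21
f 36 18 38
f 36 38 37
f 37 38 39
f 37 39 21
f 38 18 40
f 38 40 39
f 39 40 41
f 39 41 21
f 40 18 42
f 40 42 41
f 41 42 43
f 41 43 21
f 42 18 44
f 42 44 43
f 43 44 45
f 43 45 21
f 44 18 19
f 44 19 45
f 45 19 20
f 45 20 21



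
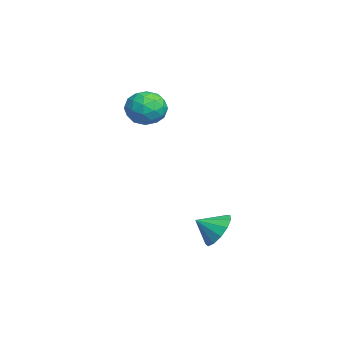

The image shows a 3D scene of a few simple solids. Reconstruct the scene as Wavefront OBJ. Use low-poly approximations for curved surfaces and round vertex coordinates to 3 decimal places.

v 3.323 1.04 -2.965
v 4.16 0.804 -3.348
v 3.337 0.1 -2.355
v 4.27 1.09 -2.909
v 4.08 1.36 -2.488
v 3.649 1.529 -2.218
v 3.115 1.542 -2.186
v 2.647 1.396 -2.4
v 2.394 1.137 -2.794
v 2.435 0.847 -3.242
v 2.759 0.618 -3.602
v 3.261 0.523 -3.76
v 3.784 0.592 -3.665
v -1.764 -0.856 2.145
v -0.996 -1.278 1.665
v -1.924 -2.182 3.055
v -1.156 -2.604 2.575
v -0.999 -1.828 3.185
v -0.9 -1.009 2.622
v -2.02 -2.451 2.098
v -1.921 -1.632 1.535
v -1.154 -2.264 1.636
v -0.523 -1.879 2.308
v -2.397 -1.581 2.412
v -1.766 -1.196 3.084
v -1.366 -0.951 1.825
v -1.554 -2.509 2.895
v -1.461 -2.054 3.253
v -1.01 -2.301 2.971
v -1.31 -0.792 2.388
v -0.858 -1.04 2.106
v -0.86 -1.364 2.999
v -2.062 -2.42 2.614
v -1.61 -2.668 2.332
v -1.91 -1.159 1.749
v -1.459 -1.406 1.467
v -2.06 -2.096 1.721
v -1.008 -1.778 1.526
v -1.101 -2.557 2.061
v -1.609 -2.468 1.78
v -1.551 -1.986 1.45
v -0.637 -1.551 1.921
v -0.73 -2.331 2.456
v -0.638 -1.875 2.814
v -0.58 -1.393 2.483
v -0.73 -2.131 1.904
v -2.19 -1.129 2.264
v -2.283 -1.909 2.799
v -2.34 -2.067 2.237
v -2.282 -1.585 1.906
v -1.819 -0.903 2.659
v -1.912 -1.682 3.194
v -1.369 -1.474 3.27
v -1.311 -0.992 2.94
v -2.19 -1.329 2.816
f 2 1 4
f 2 4 3
f 4 1 5
f 4 5 3
f 5 1 6
f 5 6 3
f 6 1 7
f 6 7 3
f 7 1 8
f 7 8 3
f 8 1 9
f 8 9 3
f 9 1 10
f 9 10 3
f 10 1 11
f 10 11 3
f 11 1 12
f 11 12 3
f 12 1 13
f 12 13 3
f 13 1 2
f 13 2 3
f 14 51 30
f 51 25 54
f 30 54 19
f 51 54 30
f 14 30 26
f 30 19 31
f 26 31 15
f 30 31 26
f 14 26 35
f 26 15 36
f 35 36 21
f 26 36 35
f 14 35 47
f 35 21 50
f 47 50 24
f 35 50 47
f 14 47 51
f 47 24 55
f 51 55 25
f 47 55 51
f 15 31 42
f 31 19 45
f 42 45 23
f 31 45 42
f 19 54 32
f 54 25 53
f 32 53 18
f 54 53 32
f 25 55 52
f 55 24 48
f 52 48 16
f 55 48 52
f 24 50 49
f 50 21 37
f 49 37 20
f 50 37 49
f 21 36 41
f 36 15 38
f 41 38 22
f 36 38 41
f 17 43 29
f 43 23 44
f 29 44 18
f 43 44 29
f 17 29 27
f 29 18 28
f 27 28 16
f 29 28 27
f 17 27 34
f 27 16 33
f 34 33 20
f 27 33 34
f 17 34 39
f 34 20 40
f 39 40 22
f 34 40 39
f 17 39 43
f 39 22 46
f 43 46 23
f 39 46 43
f 18 44 32
f 44 23 45
f 32 45 19
f 44 45 32
f 16 28 52
f 28 18 53
f 52 53 25
f 28 53 52
f 20 33 49
f 33 16 48
f 49 48 24
f 33 48 49
f 22 40 41
f 40 20 37
f 41 37 21
f 40 37 41
f 23 46 42
f 46 22 38
f 42 38 15
f 46 38 42



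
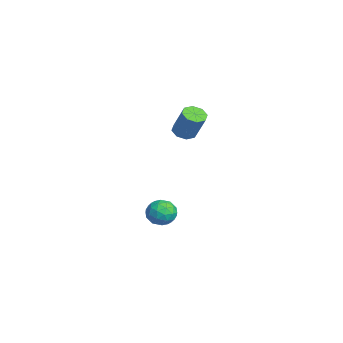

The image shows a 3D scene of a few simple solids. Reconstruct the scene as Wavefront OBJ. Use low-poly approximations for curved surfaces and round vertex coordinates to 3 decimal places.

v -4.031 -2.994 -2.786
v -3.568 -2.507 -3.03
v -3.192 -3.473 -2.15
v -2.729 -2.986 -2.394
v -3.256 -2.789 -1.952
v -3.774 -2.493 -2.346
v -2.986 -3.487 -2.834
v -3.504 -3.191 -3.228
v -2.922 -2.812 -3.06
v -3.089 -2.38 -2.515
v -3.671 -3.6 -2.665
v -3.838 -3.168 -2.12
v -3.873 -2.709 -2.964
v -2.887 -3.271 -2.216
v -3.196 -3.156 -1.957
v -2.924 -2.869 -2.1
v -3.995 -2.7 -2.562
v -3.722 -2.414 -2.705
v -3.539 -2.58 -2.072
v -3.038 -3.566 -2.475
v -2.765 -3.28 -2.618
v -3.836 -3.111 -3.08
v -3.564 -2.824 -3.223
v -3.221 -3.4 -3.108
v -3.221 -2.601 -3.125
v -2.728 -2.883 -2.751
v -2.879 -3.177 -3.01
v -3.184 -3.003 -3.241
v -3.32 -2.348 -2.804
v -2.826 -2.629 -2.43
v -3.136 -2.513 -2.171
v -3.441 -2.339 -2.402
v -2.94 -2.527 -2.822
v -3.934 -3.351 -2.75
v -3.44 -3.632 -2.376
v -3.319 -3.641 -2.778
v -3.624 -3.467 -3.009
v -4.032 -3.097 -2.429
v -3.539 -3.379 -2.055
v -3.576 -2.977 -1.939
v -3.881 -2.803 -2.17
v -3.82 -3.453 -2.358
v -3.163 -2.073 2.174
v -2.788 -2.465 2.085
v -2.182 -2.16 3.298
v -2.557 -1.767 3.386
v -2.67 -2.091 1.932
v -2.063 -1.786 3.144
v -2.84 -1.707 1.92
v -2.234 -1.401 3.133
v -3.2 -1.536 2.057
v -2.594 -1.231 3.27
v -3.538 -1.68 2.262
v -2.932 -1.375 3.475
v -3.657 -2.054 2.416
v -3.05 -1.749 3.628
v -3.486 -2.439 2.427
v -2.88 -2.133 3.64
v -3.126 -2.609 2.29
v -2.52 -2.304 3.503
f 1 38 17
f 38 12 41
f 17 41 6
f 38 41 17
f 1 17 13
f 17 6 18
f 13 18 2
f 17 18 13
f 1 13 22
f 13 2 23
f 22 23 8
f 13 23 22
f 1 22 34
f 22 8 37
f 34 37 11
f 22 37 34
f 1 34 38
f 34 11 42
f 38 42 12
f 34 42 38
f 2 18 29
f 18 6 32
f 29 32 10
f 18 32 29
f 6 41 19
f 41 12 40
f 19 40 5
f 41 40 19
f 12 42 39
f 42 11 35
f 39 35 3
f 42 35 39
f 11 37 36
f 37 8 24
f 36 24 7
f 37 24 36
f 8 23 28
f 23 2 25
f 28 25 9
f 23 25 28
f 4 30 16
f 30 10 31
f 16 31 5
f 30 31 16
f 4 16 14
f 16 5 15
f 14 15 3
f 16 15 14
f 4 14 21
f 14 3 20
f 21 20 7
f 14 20 21
f 4 21 26
f 21 7 27
f 26 27 9
f 21 27 26
f 4 26 30
f 26 9 33
f 30 33 10
f 26 33 30
f 5 31 19
f 31 10 32
f 19 32 6
f 31 32 19
f 3 15 39
f 15 5 40
f 39 40 12
f 15 40 39
f 7 20 36
f 20 3 35
f 36 35 11
f 20 35 36
f 9 27 28
f 27 7 24
f 28 24 8
f 27 24 28
f 10 33 29
f 33 9 25
f 29 25 2
f 33 25 29
f 44 43 47
f 44 47 45
f 45 47 48
f 45 48 46
f 47 43 49
f 47 49 48
f 48 49 50
f 48 50 46
f 49 43 51
f 49 51 50
f 50 51 52
f 50 52 46
f 51 43 53
f 51 53 52
f 52 53 54
f 52 54 46
f 53 43 55
f 53 55 54
f 54 55 56
f 54 56 46
f 55 43 57
f 55 57 56
f 56 57 58
f 56 58 46
f 57 43 59
f 57 59 58
f 58 59 60
f 58 60 46
f 59 43 44
f 59 44 60
f 60 44 45
f 60 45 46



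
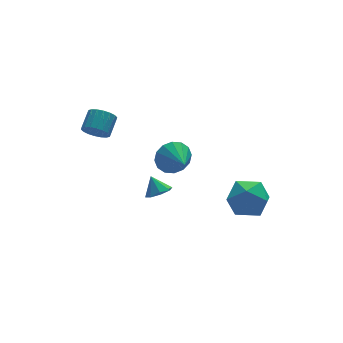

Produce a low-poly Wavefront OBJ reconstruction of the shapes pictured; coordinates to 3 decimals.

v 3.238 -2.019 -1.971
v 4.031 -2.469 -1.243
v 1.869 -2.431 -0.737
v 2.662 -2.881 -0.009
v 2.637 -1.731 -0.204
v 3.483 -1.476 -0.967
v 2.417 -3.424 -1.013
v 3.263 -3.169 -1.776
v 3.523 -3.338 -0.65
v 3.659 -2.292 -0.151
v 2.241 -2.608 -1.829
v 2.377 -1.562 -1.33
v -0.137 0.97 -2.35
v 0.425 1.363 -2.491
v -0.323 1.53 -1.53
v -0.02 1.553 -2.721
v -0.534 1.402 -2.734
v -0.816 0.998 -2.522
v -0.7 0.578 -2.21
v -0.255 0.388 -1.98
v 0.259 0.539 -1.967
v 0.541 0.943 -2.179
v 0.826 1.546 -0.496
v 1.37 1.833 0.228
v 0.854 0.154 0.036
v 0.907 1.885 0.387
v 0.423 1.846 0.31
v 0.047 1.727 0.016
v -0.12 1.558 -0.414
v -0.034 1.387 -0.867
v 0.283 1.258 -1.22
v 0.745 1.206 -1.38
v 1.229 1.245 -1.302
v 1.606 1.365 -1.009
v 1.773 1.533 -0.578
v 1.686 1.704 -0.125
v -3.134 1.205 2.879
v -2.633 1.16 2.377
v -2.026 1.869 2.92
v -2.526 1.915 3.421
v -2.816 1.396 2.273
v -2.208 2.105 2.816
v -3.061 1.594 2.289
v -2.454 2.304 2.832
v -3.321 1.715 2.422
v -2.714 2.425 2.964
v -3.544 1.735 2.645
v -2.937 2.445 3.187
v -3.686 1.651 2.914
v -3.078 2.36 3.457
v -3.718 1.477 3.177
v -3.111 2.187 3.719
v -3.634 1.251 3.38
v -3.027 1.96 3.923
v -3.452 1.015 3.484
v -2.844 1.724 4.027
v -3.206 0.816 3.468
v -2.599 1.526 4.011
v -2.946 0.695 3.336
v -2.339 1.405 3.878
v -2.723 0.675 3.113
v -2.116 1.385 3.655
v -2.582 0.76 2.843
v -1.974 1.469 3.386
v -2.549 0.933 2.581
v -1.942 1.643 3.123
f 1 12 6
f 1 6 2
f 1 2 8
f 1 8 11
f 1 11 12
f 2 6 10
f 6 12 5
f 12 11 3
f 11 8 7
f 8 2 9
f 4 10 5
f 4 5 3
f 4 3 7
f 4 7 9
f 4 9 10
f 5 10 6
f 3 5 12
f 7 3 11
f 9 7 8
f 10 9 2
f 14 13 16
f 14 16 15
f 16 13 17
f 16 17 15
f 17 13 18
f 17 18 15
f 18 13 19
f 18 19 15
f 19 13 20
f 19 20 15
f 20 13 21
f 20 21 15
f 21 13 22
f 21 22 15
f 22 13 14
f 22 14 15
f 24 23 26
f 24 26 25
f 26 23 27
f 26 27 25
f 27 23 28
f 27 28 25
f 28 23 29
f 28 29 25
f 29 23 30
f 29 30 25
f 30 23 31
f 30 31 25
f 31 23 32
f 31 32 25
f 32 23 33
f 32 33 25
f 33 23 34
f 33 34 25
f 34 23 35
f 34 35 25
f 35 23 36
f 35 36 25
f 36 23 24
f 36 24 25
f 38 37 41
f 38 41 39
f 39 41 42
f 39 42 40
f 41 37 43
f 41 43 42
f 42 43 44
f 42 44 40
f 43 37 45
f 43 45 44
f 44 45 46
f 44 46 40
f 45 37 47
f 45 47 46
f 46 47 48
f 46 48 40
f 47 37 49
f 47 49 48
f 48 49 50
f 48 50 40
f 49 37 51
f 49 51 50
f 50 51 52
f 50 52 40
f 51 37 53
f 51 53 52
f 52 53 54
f 52 54 40
f 53 37 55
f 53 55 54
f 54 55 56
f 54 56 40
f 55 37 57
f 55 57 56
f 56 57 58
f 56 58 40
f 57 37 59
f 57 59 58
f 58 59 60
f 58 60 40
f 59 37 61
f 59 61 60
f 60 61 62
f 60 62 40
f 61 37 63
f 61 63 62
f 62 63 64
f 62 64 40
f 63 37 65
f 63 65 64
f 64 65 66
f 64 66 40
f 65 37 38
f 65 38 66
f 66 38 39
f 66 39 40



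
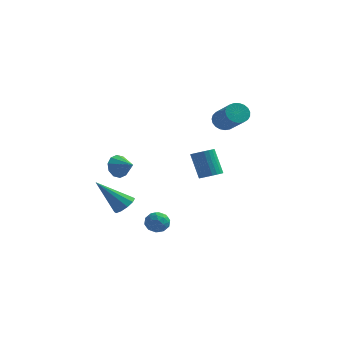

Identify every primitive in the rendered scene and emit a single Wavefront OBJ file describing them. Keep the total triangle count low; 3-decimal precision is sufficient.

v 4.076 -2.542 0.656
v 4.627 -2.679 0.93
v 4.014 -2.295 2.357
v 3.464 -2.158 2.084
v 4.657 -2.441 0.879
v 4.044 -2.056 2.306
v 4.599 -2.218 0.793
v 3.986 -1.833 2.221
v 4.461 -2.044 0.687
v 3.848 -1.66 2.115
v 4.264 -1.946 0.577
v 3.652 -1.562 2.004
v 4.039 -1.939 0.478
v 3.426 -1.555 1.905
v 3.82 -2.024 0.407
v 3.207 -1.639 1.834
v 3.64 -2.187 0.373
v 3.027 -1.803 1.8
v 3.526 -2.405 0.383
v 2.913 -2.021 1.81
v 3.496 -2.644 0.434
v 2.883 -2.259 1.861
v 3.554 -2.867 0.519
v 2.941 -2.482 1.947
v 3.692 -3.04 0.625
v 3.079 -2.656 2.053
v 3.888 -3.138 0.736
v 3.276 -2.754 2.163
v 4.114 -3.145 0.835
v 3.501 -2.761 2.262
v 4.333 -3.061 0.906
v 3.72 -2.676 2.333
v 4.513 -2.897 0.94
v 3.9 -2.513 2.367
v 2.961 2.484 2.595
v 3.463 2.956 2.558
v 4.621 1.808 3.628
v 4.119 1.336 3.665
v 3.323 3.036 2.796
v 4.481 1.888 3.866
v 3.12 3.021 2.998
v 4.278 1.873 4.068
v 2.89 2.912 3.131
v 4.048 1.765 4.201
v 2.672 2.73 3.171
v 3.83 1.582 4.241
v 2.504 2.505 3.112
v 3.662 1.357 4.182
v 2.415 2.276 2.963
v 3.573 1.129 4.033
v 2.421 2.084 2.75
v 3.579 0.936 3.82
v 2.52 1.96 2.511
v 3.677 0.813 3.581
v 2.695 1.927 2.286
v 3.853 0.78 3.356
v 2.916 1.99 2.115
v 4.074 0.843 3.185
v 3.145 2.139 2.026
v 4.303 0.991 3.096
v 3.342 2.347 2.036
v 4.5 1.2 3.106
v 3.473 2.579 2.143
v 4.631 1.431 3.213
v 3.516 2.794 2.327
v 4.674 1.647 3.397
v -1.189 -1.933 0.299
v -0.854 -1.733 -0.354
v -0.231 -2.287 0.681
v -0.835 -1.365 -0.062
v -0.951 -1.215 0.367
v -1.158 -1.338 0.771
v -1.376 -1.689 0.993
v -1.523 -2.133 0.951
v -1.542 -2.501 0.659
v -1.426 -2.652 0.23
v -1.22 -2.528 -0.173
v -1.001 -2.177 -0.396
v -0.786 -2.118 -2.352
v -0.242 -2.335 -1.952
v -2.174 -2.602 -0.728
v -0.303 -1.907 -1.876
v -0.549 -1.56 -1.983
v -0.885 -1.425 -2.23
v -1.184 -1.555 -2.524
v -1.331 -1.9 -2.752
v -1.27 -2.328 -2.828
v -1.024 -2.676 -2.721
v -0.687 -2.81 -2.474
v -0.389 -2.68 -2.18
v 0.016 -0.872 -3.596
v 0.622 -0.503 -3.508
v 0.618 -1.757 -4.032
v 1.224 -1.388 -3.944
v 0.865 -1.626 -3.374
v 0.492 -1.078 -3.104
v 0.748 -1.182 -4.436
v 0.375 -0.634 -4.166
v 1.074 -0.694 -4.027
v 1.146 -0.969 -3.371
v 0.094 -1.291 -4.169
v 0.166 -1.566 -3.513
v 0.266 -0.609 -3.513
v 0.974 -1.651 -4.027
v 0.763 -1.79 -3.691
v 1.119 -1.573 -3.64
v 0.19 -0.948 -3.276
v 0.546 -0.731 -3.225
v 0.689 -1.391 -3.146
v 0.694 -1.529 -4.315
v 1.05 -1.312 -4.264
v 0.121 -0.687 -3.9
v 0.477 -0.47 -3.849
v 0.551 -0.869 -4.394
v 0.888 -0.505 -3.767
v 1.242 -1.026 -4.024
v 0.962 -0.904 -4.313
v 0.743 -0.582 -4.154
v 0.93 -0.666 -3.381
v 1.285 -1.187 -3.638
v 1.073 -1.326 -3.303
v 0.854 -1.005 -3.144
v 1.196 -0.779 -3.687
v -0.045 -1.073 -3.902
v 0.31 -1.594 -4.159
v 0.386 -1.255 -4.396
v 0.167 -0.934 -4.237
v -0.002 -1.234 -3.516
v 0.352 -1.755 -3.773
v 0.497 -1.678 -3.386
v 0.278 -1.356 -3.227
v 0.044 -1.481 -3.853
f 2 1 5
f 2 5 3
f 3 5 6
f 3 6 4
f 5 1 7
f 5 7 6
f 6 7 8
f 6 8 4
f 7 1 9
f 7 9 8
f 8 9 10
f 8 10 4
f 9 1 11
f 9 11 10
f 10 11 12
f 10 12 4
f 11 1 13
f 11 13 12
f 12 13 14
f 12 14 4
f 13 1 15
f 13 15 14
f 14 15 16
f 14 16 4
f 15 1 17
f 15 17 16
f 16 17 18
f 16 18 4
f 17 1 19
f 17 19 18
f 18 19 20
f 18 20 4
f 19 1 21
f 19 21 20
f 20 21 22
f 20 22 4
f 21 1 23
f 21 23 22
f 22 23 24
f 22 24 4
f 23 1 25
f 23 25 24
f 24 25 26
f 24 26 4
f 25 1 27
f 25 27 26
f 26 27 28
f 26 28 4
f 27 1 29
f 27 29 28
f 28 29 30
f 28 30 4
f 29 1 31
f 29 31 30
f 30 31 32
f 30 32 4
f 31 1 33
f 31 33 32
f 32 33 34
f 32 34 4
f 33 1 2
f 33 2 34
f 34 2 3
f 34 3 4
f 36 35 39
f 36 39 37
f 37 39 40
f 37 40 38
f 39 35 41
f 39 41 40
f 40 41 42
f 40 42 38
f 41 35 43
f 41 43 42
f 42 43 44
f 42 44 38
f 43 35 45
f 43 45 44
f 44 45 46
f 44 46 38
f 45 35 47
f 45 47 46
f 46 47 48
f 46 48 38
f 47 35 49
f 47 49 48
f 48 49 50
f 48 50 38
f 49 35 51
f 49 51 50
f 50 51 52
f 50 52 38
f 51 35 53
f 51 53 52
f 52 53 54
f 52 54 38
f 53 35 55
f 53 55 54
f 54 55 56
f 54 56 38
f 55 35 57
f 55 57 56
f 56 57 58
f 56 58 38
f 57 35 59
f 57 59 58
f 58 59 60
f 58 60 38
f 59 35 61
f 59 61 60
f 60 61 62
f 60 62 38
f 61 35 63
f 61 63 62
f 62 63 64
f 62 64 38
f 63 35 65
f 63 65 64
f 64 65 66
f 64 66 38
f 65 35 36
f 65 36 66
f 66 36 37
f 66 37 38
f 68 67 70
f 68 70 69
f 70 67 71
f 70 71 69
f 71 67 72
f 71 72 69
f 72 67 73
f 72 73 69
f 73 67 74
f 73 74 69
f 74 67 75
f 74 75 69
f 75 67 76
f 75 76 69
f 76 67 77
f 76 77 69
f 77 67 78
f 77 78 69
f 78 67 68
f 78 68 69
f 80 79 82
f 80 82 81
f 82 79 83
f 82 83 81
f 83 79 84
f 83 84 81
f 84 79 85
f 84 85 81
f 85 79 86
f 85 86 81
f 86 79 87
f 86 87 81
f 87 79 88
f 87 88 81
f 88 79 89
f 88 89 81
f 89 79 90
f 89 90 81
f 90 79 80
f 90 80 81
f 91 128 107
f 128 102 131
f 107 131 96
f 128 131 107
f 91 107 103
f 107 96 108
f 103 108 92
f 107 108 103
f 91 103 112
f 103 92 113
f 112 113 98
f 103 113 112
f 91 112 124
f 112 98 127
f 124 127 101
f 112 127 124
f 91 124 128
f 124 101 132
f 128 132 102
f 124 132 128
f 92 108 119
f 108 96 122
f 119 122 100
f 108 122 119
f 96 131 109
f 131 102 130
f 109 130 95
f 131 130 109
f 102 132 129
f 132 101 125
f 129 125 93
f 132 125 129
f 101 127 126
f 127 98 114
f 126 114 97
f 127 114 126
f 98 113 118
f 113 92 115
f 118 115 99
f 113 115 118
f 94 120 106
f 120 100 121
f 106 121 95
f 120 121 106
f 94 106 104
f 106 95 105
f 104 105 93
f 106 105 104
f 94 104 111
f 104 93 110
f 111 110 97
f 104 110 111
f 94 111 116
f 111 97 117
f 116 117 99
f 111 117 116
f 94 116 120
f 116 99 123
f 120 123 100
f 116 123 120
f 95 121 109
f 121 100 122
f 109 122 96
f 121 122 109
f 93 105 129
f 105 95 130
f 129 130 102
f 105 130 129
f 97 110 126
f 110 93 125
f 126 125 101
f 110 125 126
f 99 117 118
f 117 97 114
f 118 114 98
f 117 114 118
f 100 123 119
f 123 99 115
f 119 115 92
f 123 115 119



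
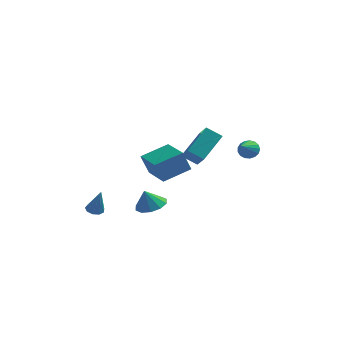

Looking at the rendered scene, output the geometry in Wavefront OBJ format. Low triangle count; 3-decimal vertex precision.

v -1.516 1.188 -2.835
v -0.865 0.592 -2.722
v -1.844 1.032 -1.765
v -0.667 1.088 -2.59
v -0.793 1.621 -2.551
v -1.195 1.99 -2.62
v -1.721 2.052 -2.772
v -2.168 1.784 -2.948
v -2.366 1.288 -3.081
v -2.239 0.754 -3.12
v -1.837 0.386 -3.05
v -1.312 0.324 -2.898
v -3.859 -1.324 -2.12
v -3.529 -1.68 -2.278
v -3.441 -1.576 -0.68
v -3.373 -1.368 -2.268
v -3.444 -1.035 -2.19
v -3.71 -0.838 -2.078
v -4.045 -0.868 -1.986
v -4.293 -1.112 -1.957
v -4.338 -1.454 -2.003
v -4.159 -1.736 -2.105
v -3.84 -1.825 -2.213
v -0.711 0.589 -0.705
v -1.127 0.438 0.517
v -1.833 2.058 -0.907
v -2.25 1.907 0.315
v 0.53 1.613 -0.155
v 0.113 1.462 1.067
v -0.593 3.082 -0.357
v -1.009 2.931 0.865
v 3.676 0.841 2.015
v 3.95 1.101 2.468
v 3.504 -0.421 2.845
v 3.678 1.165 2.508
v 3.405 1.154 2.435
v 3.195 1.072 2.266
v 3.094 0.936 2.039
v 3.127 0.779 1.807
v 3.286 0.635 1.622
v 3.534 0.539 1.528
v 3.815 0.512 1.545
v 4.064 0.56 1.669
v 4.224 0.673 1.873
v 4.258 0.823 2.109
v 4.16 0.978 2.324
v 0.58 -0.987 2.086
v 1.119 -1.92 2.98
v 1.224 0.385 3.129
v 1.763 -0.548 4.024
v 1.417 -0.992 1.576
v 1.956 -1.925 2.471
v 2.061 0.38 2.62
v 2.6 -0.553 3.514
f 2 1 4
f 2 4 3
f 4 1 5
f 4 5 3
f 5 1 6
f 5 6 3
f 6 1 7
f 6 7 3
f 7 1 8
f 7 8 3
f 8 1 9
f 8 9 3
f 9 1 10
f 9 10 3
f 10 1 11
f 10 11 3
f 11 1 12
f 11 12 3
f 12 1 2
f 12 2 3
f 14 13 16
f 14 16 15
f 16 13 17
f 16 17 15
f 17 13 18
f 17 18 15
f 18 13 19
f 18 19 15
f 19 13 20
f 19 20 15
f 20 13 21
f 20 21 15
f 21 13 22
f 21 22 15
f 22 13 23
f 22 23 15
f 23 13 14
f 23 14 15
f 25 27 24
f 28 25 24
f 24 27 26
f 26 28 24
f 25 31 27
f 29 25 28
f 29 31 25
f 27 31 26
f 30 28 26
f 26 31 30
f 30 29 28
f 31 29 30
f 33 32 35
f 33 35 34
f 35 32 36
f 35 36 34
f 36 32 37
f 36 37 34
f 37 32 38
f 37 38 34
f 38 32 39
f 38 39 34
f 39 32 40
f 39 40 34
f 40 32 41
f 40 41 34
f 41 32 42
f 41 42 34
f 42 32 43
f 42 43 34
f 43 32 44
f 43 44 34
f 44 32 45
f 44 45 34
f 45 32 46
f 45 46 34
f 46 32 33
f 46 33 34
f 48 50 47
f 51 48 47
f 47 50 49
f 49 51 47
f 48 54 50
f 52 48 51
f 52 54 48
f 50 54 49
f 53 51 49
f 49 54 53
f 53 52 51
f 54 52 53



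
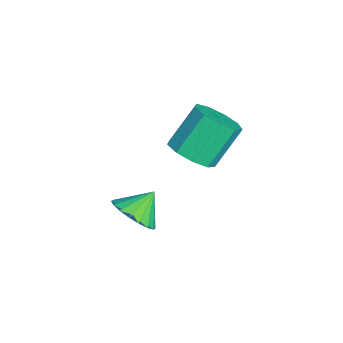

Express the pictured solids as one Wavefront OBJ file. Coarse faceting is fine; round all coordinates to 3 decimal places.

v 0.998 -0.331 -3.441
v 1.662 -0.501 -2.889
v 0.562 0.371 -2.699
v 1.797 -0.197 -3.096
v 1.774 0.08 -3.372
v 1.597 0.276 -3.661
v 1.301 0.351 -3.907
v 0.946 0.292 -4.06
v 0.601 0.109 -4.091
v 0.334 -0.16 -3.993
v 0.2 -0.464 -3.785
v 0.223 -0.741 -3.509
v 0.4 -0.937 -3.22
v 0.695 -1.013 -2.974
v 1.051 -0.953 -2.821
v 1.396 -0.771 -2.791
v 0.76 1.508 -0.645
v 1.227 1.023 -0.079
v 0.627 1.926 1.191
v 0.16 2.412 0.625
v 1.552 1.495 -0.261
v 0.952 2.399 1.009
v 1.507 1.974 -0.623
v 0.906 2.877 0.646
v 1.112 2.235 -0.996
v 0.511 3.138 0.274
v 0.553 2.156 -1.204
v -0.048 3.059 0.066
v 0.09 1.774 -1.15
v -0.51 2.677 0.119
v -0.058 1.267 -0.86
v -0.659 2.171 0.409
v 0.176 0.874 -0.47
v -0.424 1.777 0.8
v 0.684 0.777 -0.161
v 0.083 1.681 1.109
f 2 1 4
f 2 4 3
f 4 1 5
f 4 5 3
f 5 1 6
f 5 6 3
f 6 1 7
f 6 7 3
f 7 1 8
f 7 8 3
f 8 1 9
f 8 9 3
f 9 1 10
f 9 10 3
f 10 1 11
f 10 11 3
f 11 1 12
f 11 12 3
f 12 1 13
f 12 13 3
f 13 1 14
f 13 14 3
f 14 1 15
f 14 15 3
f 15 1 16
f 15 16 3
f 16 1 2
f 16 2 3
f 18 17 21
f 18 21 19
f 19 21 22
f 19 22 20
f 21 17 23
f 21 23 22
f 22 23 24
f 22 24 20
f 23 17 25
f 23 25 24
f 24 25 26
f 24 26 20
f 25 17 27
f 25 27 26
f 26 27 28
f 26 28 20
f 27 17 29
f 27 29 28
f 28 29 30
f 28 30 20
f 29 17 31
f 29 31 30
f 30 31 32
f 30 32 20
f 31 17 33
f 31 33 32
f 32 33 34
f 32 34 20
f 33 17 35
f 33 35 34
f 34 35 36
f 34 36 20
f 35 17 18
f 35 18 36
f 36 18 19
f 36 19 20



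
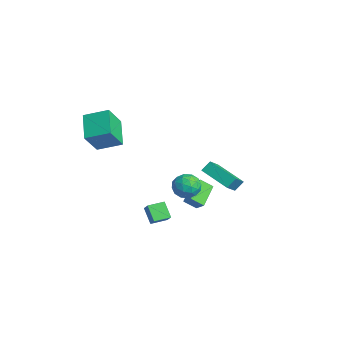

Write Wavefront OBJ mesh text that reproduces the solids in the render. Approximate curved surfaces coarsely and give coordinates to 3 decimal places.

v 0.644 1.303 -1.954
v 0.391 0.595 -1.374
v 1.233 1.525 -1.428
v 0.98 0.817 -0.847
v 1.7 0.303 -2.713
v 1.447 -0.405 -2.132
v 2.289 0.525 -2.186
v 2.036 -0.183 -1.606
v 1.354 -2.771 -2.208
v 1.961 -2.771 -1.613
v 1.302 -1.733 -2.154
v 1.909 -1.734 -1.559
v 2.171 -2.686 -3.041
v 2.778 -2.687 -2.446
v 2.119 -1.649 -2.987
v 2.726 -1.649 -2.392
v -2.908 2.974 -3.083
v -2.987 3.565 -2.491
v -1.208 3.928 -3.807
v -1.287 4.519 -3.215
v -1.953 2.061 -2.045
v -2.032 2.652 -1.453
v -0.253 3.015 -2.769
v -0.332 3.606 -2.177
v 2.832 -1.071 0.72
v 3.3 -0.359 0.451
v 4.06 -1.821 0.869
v 4.528 -1.109 0.6
v 4.113 -1.098 1.391
v 3.354 -0.635 1.3
v 4.006 -1.545 0.02
v 3.247 -1.082 -0.071
v 4.025 -0.652 0.019
v 4.091 -0.375 0.866
v 3.269 -1.805 0.454
v 3.335 -1.528 1.301
v 2.958 -0.649 0.573
v 4.402 -1.531 0.747
v 4.158 -1.524 1.213
v 4.433 -1.106 1.054
v 2.99 -0.811 1.071
v 3.265 -0.393 0.913
v 3.743 -0.827 1.466
v 4.095 -1.787 0.407
v 4.37 -1.369 0.249
v 2.927 -1.074 0.266
v 3.202 -0.656 0.107
v 3.617 -1.353 -0.146
v 3.659 -0.403 0.16
v 4.381 -0.843 0.248
v 4.074 -1.1 -0.093
v 3.628 -0.828 -0.147
v 3.698 -0.24 0.658
v 4.42 -0.681 0.746
v 4.176 -0.674 1.211
v 3.73 -0.402 1.157
v 4.125 -0.412 0.404
v 2.94 -1.499 0.574
v 3.662 -1.94 0.662
v 3.63 -1.778 0.163
v 3.184 -1.506 0.109
v 2.979 -1.337 1.072
v 3.701 -1.777 1.16
v 3.732 -1.352 1.467
v 3.286 -1.08 1.413
v 3.235 -1.768 0.916
v -5.183 -3.435 1.118
v -4.546 -4.4 2.638
v -4.457 -2.075 1.678
v -3.82 -3.04 3.198
v -3.56 -3.9 0.142
v -2.923 -4.865 1.662
v -2.834 -2.54 0.702
v -2.197 -3.505 2.222
f 2 4 1
f 5 2 1
f 1 4 3
f 3 5 1
f 2 8 4
f 6 2 5
f 6 8 2
f 4 8 3
f 7 5 3
f 3 8 7
f 7 6 5
f 8 6 7
f 10 12 9
f 13 10 9
f 9 12 11
f 11 13 9
f 10 16 12
f 14 10 13
f 14 16 10
f 12 16 11
f 15 13 11
f 11 16 15
f 15 14 13
f 16 14 15
f 18 20 17
f 21 18 17
f 17 20 19
f 19 21 17
f 18 24 20
f 22 18 21
f 22 24 18
f 20 24 19
f 23 21 19
f 19 24 23
f 23 22 21
f 24 22 23
f 25 62 41
f 62 36 65
f 41 65 30
f 62 65 41
f 25 41 37
f 41 30 42
f 37 42 26
f 41 42 37
f 25 37 46
f 37 26 47
f 46 47 32
f 37 47 46
f 25 46 58
f 46 32 61
f 58 61 35
f 46 61 58
f 25 58 62
f 58 35 66
f 62 66 36
f 58 66 62
f 26 42 53
f 42 30 56
f 53 56 34
f 42 56 53
f 30 65 43
f 65 36 64
f 43 64 29
f 65 64 43
f 36 66 63
f 66 35 59
f 63 59 27
f 66 59 63
f 35 61 60
f 61 32 48
f 60 48 31
f 61 48 60
f 32 47 52
f 47 26 49
f 52 49 33
f 47 49 52
f 28 54 40
f 54 34 55
f 40 55 29
f 54 55 40
f 28 40 38
f 40 29 39
f 38 39 27
f 40 39 38
f 28 38 45
f 38 27 44
f 45 44 31
f 38 44 45
f 28 45 50
f 45 31 51
f 50 51 33
f 45 51 50
f 28 50 54
f 50 33 57
f 54 57 34
f 50 57 54
f 29 55 43
f 55 34 56
f 43 56 30
f 55 56 43
f 27 39 63
f 39 29 64
f 63 64 36
f 39 64 63
f 31 44 60
f 44 27 59
f 60 59 35
f 44 59 60
f 33 51 52
f 51 31 48
f 52 48 32
f 51 48 52
f 34 57 53
f 57 33 49
f 53 49 26
f 57 49 53
f 68 70 67
f 71 68 67
f 67 70 69
f 69 71 67
f 68 74 70
f 72 68 71
f 72 74 68
f 70 74 69
f 73 71 69
f 69 74 73
f 73 72 71
f 74 72 73



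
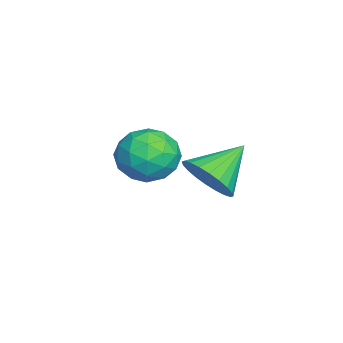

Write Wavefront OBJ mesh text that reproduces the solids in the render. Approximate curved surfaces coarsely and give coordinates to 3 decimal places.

v 2.274 -1.156 2.479
v 2.556 -1.641 3.307
v 1.286 -0.124 3.421
v 2.827 -1.362 3.286
v 3.015 -1.051 3.142
v 3.089 -0.757 2.898
v 3.04 -0.523 2.589
v 2.874 -0.385 2.264
v 2.616 -0.365 1.972
v 2.306 -0.465 1.757
v 1.991 -0.671 1.652
v 1.72 -0.95 1.673
v 1.532 -1.26 1.817
v 1.458 -1.555 2.061
v 1.507 -1.789 2.37
v 1.674 -1.926 2.695
v 1.931 -1.946 2.987
v 2.241 -1.846 3.202
v -1.122 -2.204 1.528
v -0.298 -2.75 0.968
v -1.762 -3.81 2.152
v -0.938 -4.356 1.592
v -0.682 -3.707 2.489
v -0.287 -2.715 2.103
v -1.773 -3.845 1.017
v -1.378 -2.853 0.631
v -0.7 -3.764 0.653
v -0.026 -3.679 1.562
v -2.034 -2.881 1.558
v -1.36 -2.796 2.467
v -0.654 -2.336 1.193
v -1.406 -4.224 1.927
v -1.256 -3.843 2.454
v -0.771 -4.163 2.125
v -0.647 -2.316 1.86
v -0.163 -2.636 1.531
v -0.389 -3.199 2.425
v -1.897 -3.924 1.589
v -1.413 -4.244 1.26
v -1.289 -2.397 0.995
v -0.804 -2.717 0.666
v -1.671 -3.361 0.695
v -0.406 -3.253 0.679
v -0.782 -4.197 1.046
v -1.273 -3.897 0.707
v -1.041 -3.313 0.481
v -0.01 -3.203 1.214
v -0.386 -4.147 1.581
v -0.236 -3.766 2.107
v -0.003 -3.182 1.881
v -0.246 -3.799 1.028
v -1.674 -2.413 1.539
v -2.05 -3.357 1.906
v -2.057 -3.378 1.239
v -1.824 -2.794 1.013
v -1.278 -2.363 2.074
v -1.654 -3.307 2.441
v -1.019 -3.247 2.639
v -0.787 -2.663 2.413
v -1.814 -2.761 2.092
f 2 1 4
f 2 4 3
f 4 1 5
f 4 5 3
f 5 1 6
f 5 6 3
f 6 1 7
f 6 7 3
f 7 1 8
f 7 8 3
f 8 1 9
f 8 9 3
f 9 1 10
f 9 10 3
f 10 1 11
f 10 11 3
f 11 1 12
f 11 12 3
f 12 1 13
f 12 13 3
f 13 1 14
f 13 14 3
f 14 1 15
f 14 15 3
f 15 1 16
f 15 16 3
f 16 1 17
f 16 17 3
f 17 1 18
f 17 18 3
f 18 1 2
f 18 2 3
f 19 56 35
f 56 30 59
f 35 59 24
f 56 59 35
f 19 35 31
f 35 24 36
f 31 36 20
f 35 36 31
f 19 31 40
f 31 20 41
f 40 41 26
f 31 41 40
f 19 40 52
f 40 26 55
f 52 55 29
f 40 55 52
f 19 52 56
f 52 29 60
f 56 60 30
f 52 60 56
f 20 36 47
f 36 24 50
f 47 50 28
f 36 50 47
f 24 59 37
f 59 30 58
f 37 58 23
f 59 58 37
f 30 60 57
f 60 29 53
f 57 53 21
f 60 53 57
f 29 55 54
f 55 26 42
f 54 42 25
f 55 42 54
f 26 41 46
f 41 20 43
f 46 43 27
f 41 43 46
f 22 48 34
f 48 28 49
f 34 49 23
f 48 49 34
f 22 34 32
f 34 23 33
f 32 33 21
f 34 33 32
f 22 32 39
f 32 21 38
f 39 38 25
f 32 38 39
f 22 39 44
f 39 25 45
f 44 45 27
f 39 45 44
f 22 44 48
f 44 27 51
f 48 51 28
f 44 51 48
f 23 49 37
f 49 28 50
f 37 50 24
f 49 50 37
f 21 33 57
f 33 23 58
f 57 58 30
f 33 58 57
f 25 38 54
f 38 21 53
f 54 53 29
f 38 53 54
f 27 45 46
f 45 25 42
f 46 42 26
f 45 42 46
f 28 51 47
f 51 27 43
f 47 43 20
f 51 43 47

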